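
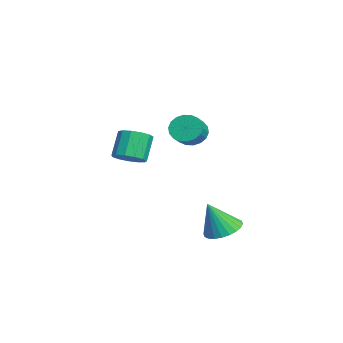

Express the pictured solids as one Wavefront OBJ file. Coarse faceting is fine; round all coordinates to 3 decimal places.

v 1.351 -0.496 3.575
v 1.91 -0.104 3.02
v 2.729 -0.493 3.571
v 2.169 -0.884 4.125
v 1.855 0.169 3.295
v 2.673 -0.22 3.846
v 1.7 0.311 3.626
v 2.518 -0.078 4.176
v 1.475 0.292 3.946
v 2.294 -0.097 4.497
v 1.226 0.118 4.193
v 2.045 -0.271 4.744
v 1.002 -0.178 4.318
v 1.82 -0.567 4.868
v 0.847 -0.537 4.295
v 1.665 -0.926 4.845
v 0.791 -0.887 4.129
v 1.61 -1.276 4.68
v 0.847 -1.16 3.854
v 1.665 -1.549 4.405
v 1.002 -1.302 3.524
v 1.82 -1.691 4.074
v 1.226 -1.283 3.203
v 2.045 -1.672 3.754
v 1.475 -1.109 2.956
v 2.294 -1.498 3.507
v 1.7 -0.813 2.832
v 2.518 -1.202 3.382
v 1.855 -0.454 2.855
v 2.673 -0.843 3.405
v -1.762 -3.347 0.8
v -1.333 -4.043 1.243
v -2.129 -3.628 2.664
v -2.558 -2.933 2.22
v -1.024 -3.623 1.294
v -1.82 -3.208 2.714
v -0.949 -3.115 1.187
v -1.745 -2.701 2.608
v -1.133 -2.681 0.958
v -1.928 -2.267 2.378
v -1.516 -2.459 0.678
v -2.312 -2.044 2.099
v -1.978 -2.518 0.437
v -2.773 -2.104 1.858
v -2.371 -2.841 0.311
v -3.166 -2.427 1.732
v -2.571 -3.325 0.34
v -3.366 -2.91 1.761
v -2.514 -3.815 0.515
v -3.309 -3.401 1.936
v -2.219 -4.157 0.781
v -3.014 -3.743 2.201
v -1.778 -4.242 1.052
v -2.574 -3.828 2.472
v 1.301 1.113 -3.143
v 1.93 1.921 -2.832
v 1.459 0.287 -1.317
v 1.553 2.069 -2.732
v 1.137 2.071 -2.695
v 0.746 1.927 -2.726
v 0.44 1.66 -2.821
v 0.264 1.309 -2.964
v 0.247 0.929 -3.135
v 0.39 0.576 -3.307
v 0.672 0.305 -3.454
v 1.049 0.158 -3.553
v 1.465 0.155 -3.59
v 1.856 0.299 -3.559
v 2.162 0.566 -3.465
v 2.338 0.917 -3.321
v 2.355 1.297 -3.151
v 2.212 1.65 -2.979
f 2 1 5
f 2 5 3
f 3 5 6
f 3 6 4
f 5 1 7
f 5 7 6
f 6 7 8
f 6 8 4
f 7 1 9
f 7 9 8
f 8 9 10
f 8 10 4
f 9 1 11
f 9 11 10
f 10 11 12
f 10 12 4
f 11 1 13
f 11 13 12
f 12 13 14
f 12 14 4
f 13 1 15
f 13 15 14
f 14 15 16
f 14 16 4
f 15 1 17
f 15 17 16
f 16 17 18
f 16 18 4
f 17 1 19
f 17 19 18
f 18 19 20
f 18 20 4
f 19 1 21
f 19 21 20
f 20 21 22
f 20 22 4
f 21 1 23
f 21 23 22
f 22 23 24
f 22 24 4
f 23 1 25
f 23 25 24
f 24 25 26
f 24 26 4
f 25 1 27
f 25 27 26
f 26 27 28
f 26 28 4
f 27 1 29
f 27 29 28
f 28 29 30
f 28 30 4
f 29 1 2
f 29 2 30
f 30 2 3
f 30 3 4
f 32 31 35
f 32 35 33
f 33 35 36
f 33 36 34
f 35 31 37
f 35 37 36
f 36 37 38
f 36 38 34
f 37 31 39
f 37 39 38
f 38 39 40
f 38 40 34
f 39 31 41
f 39 41 40
f 40 41 42
f 40 42 34
f 41 31 43
f 41 43 42
f 42 43 44
f 42 44 34
f 43 31 45
f 43 45 44
f 44 45 46
f 44 46 34
f 45 31 47
f 45 47 46
f 46 47 48
f 46 48 34
f 47 31 49
f 47 49 48
f 48 49 50
f 48 50 34
f 49 31 51
f 49 51 50
f 50 51 52
f 50 52 34
f 51 31 53
f 51 53 52
f 52 53 54
f 52 54 34
f 53 31 32
f 53 32 54
f 54 32 33
f 54 33 34
f 56 55 58
f 56 58 57
f 58 55 59
f 58 59 57
f 59 55 60
f 59 60 57
f 60 55 61
f 60 61 57
f 61 55 62
f 61 62 57
f 62 55 63
f 62 63 57
f 63 55 64
f 63 64 57
f 64 55 65
f 64 65 57
f 65 55 66
f 65 66 57
f 66 55 67
f 66 67 57
f 67 55 68
f 67 68 57
f 68 55 69
f 68 69 57
f 69 55 70
f 69 70 57
f 70 55 71
f 70 71 57
f 71 55 72
f 71 72 57
f 72 55 56
f 72 56 57



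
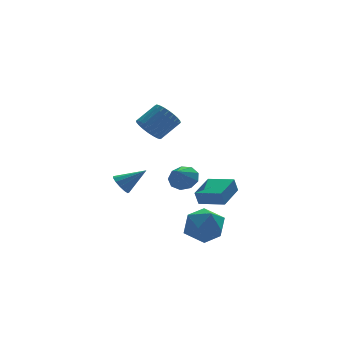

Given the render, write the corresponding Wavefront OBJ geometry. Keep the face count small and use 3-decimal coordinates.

v 0.903 -3.332 -2.153
v 0.681 -3.342 -1.353
v 2.081 -2.17 -1.811
v 1.859 -2.179 -1.011
v 1.901 -4.421 -1.889
v 1.679 -4.43 -1.089
v 3.079 -3.258 -1.547
v 2.857 -3.268 -0.747
v 1.559 0.649 -2.079
v 2.117 0.899 -1.474
v 0.921 -0.049 -1.201
v 1.667 1.277 -1.501
v 1.166 1.361 -1.798
v 0.85 1.112 -2.227
v 0.865 0.646 -2.586
v 1.205 0.182 -2.708
v 1.711 -0.064 -2.535
v 2.146 0.024 -2.149
v 2.306 0.404 -1.73
v -1.48 1.993 -2.676
v -1.042 2.196 -3.197
v -0.16 1.687 -1.684
v -1.125 2.525 -2.984
v -1.321 2.685 -2.674
v -1.567 2.625 -2.365
v -1.786 2.365 -2.154
v -1.908 1.987 -2.109
v -1.894 1.61 -2.244
v -1.748 1.355 -2.516
v -1.518 1.303 -2.839
v -1.276 1.47 -3.11
v -1.098 1.803 -3.243
v -0.802 -0.574 2.256
v -0.42 -0.132 1.598
v 0.744 0.155 2.466
v 0.362 -0.286 3.124
v -0.597 0.118 1.752
v 0.567 0.406 2.621
v -0.805 0.263 1.984
v 0.358 0.55 2.852
v -1.013 0.281 2.257
v 0.151 0.568 3.125
v -1.189 0.168 2.529
v -0.025 0.455 3.397
v -1.306 -0.058 2.76
v -0.142 0.23 3.628
v -1.346 -0.362 2.915
v -0.182 -0.074 3.783
v -1.303 -0.698 2.969
v -0.139 -0.411 3.837
v -1.184 -1.015 2.914
v -0.02 -0.728 3.782
v -1.007 -1.266 2.759
v 0.157 -0.978 3.628
v -0.798 -1.41 2.528
v 0.365 -1.123 3.396
v -0.591 -1.428 2.255
v 0.573 -1.141 3.123
v -0.415 -1.315 1.983
v 0.749 -1.028 2.851
v -0.298 -1.09 1.752
v 0.866 -0.802 2.62
v -0.258 -0.786 1.597
v 0.906 -0.498 2.465
v -0.301 -0.449 1.543
v 0.863 -0.162 2.411
v 0.398 -3.13 -2.96
v 1.495 -2.577 -2.909
v 0.945 -4.063 -4.631
v 2.042 -3.51 -4.58
v 1.746 -4.365 -3.748
v 1.408 -3.789 -2.715
v 1.032 -2.851 -4.825
v 0.694 -2.275 -3.792
v 1.887 -2.405 -4.062
v 2.328 -3.34 -3.396
v 0.112 -3.3 -4.144
v 0.553 -4.235 -3.478
f 2 4 1
f 5 2 1
f 1 4 3
f 3 5 1
f 2 8 4
f 6 2 5
f 6 8 2
f 4 8 3
f 7 5 3
f 3 8 7
f 7 6 5
f 8 6 7
f 10 9 12
f 10 12 11
f 12 9 13
f 12 13 11
f 13 9 14
f 13 14 11
f 14 9 15
f 14 15 11
f 15 9 16
f 15 16 11
f 16 9 17
f 16 17 11
f 17 9 18
f 17 18 11
f 18 9 19
f 18 19 11
f 19 9 10
f 19 10 11
f 21 20 23
f 21 23 22
f 23 20 24
f 23 24 22
f 24 20 25
f 24 25 22
f 25 20 26
f 25 26 22
f 26 20 27
f 26 27 22
f 27 20 28
f 27 28 22
f 28 20 29
f 28 29 22
f 29 20 30
f 29 30 22
f 30 20 31
f 30 31 22
f 31 20 32
f 31 32 22
f 32 20 21
f 32 21 22
f 34 33 37
f 34 37 35
f 35 37 38
f 35 38 36
f 37 33 39
f 37 39 38
f 38 39 40
f 38 40 36
f 39 33 41
f 39 41 40
f 40 41 42
f 40 42 36
f 41 33 43
f 41 43 42
f 42 43 44
f 42 44 36
f 43 33 45
f 43 45 44
f 44 45 46
f 44 46 36
f 45 33 47
f 45 47 46
f 46 47 48
f 46 48 36
f 47 33 49
f 47 49 48
f 48 49 50
f 48 50 36
f 49 33 51
f 49 51 50
f 50 51 52
f 50 52 36
f 51 33 53
f 51 53 52
f 52 53 54
f 52 54 36
f 53 33 55
f 53 55 54
f 54 55 56
f 54 56 36
f 55 33 57
f 55 57 56
f 56 57 58
f 56 58 36
f 57 33 59
f 57 59 58
f 58 59 60
f 58 60 36
f 59 33 61
f 59 61 60
f 60 61 62
f 60 62 36
f 61 33 63
f 61 63 62
f 62 63 64
f 62 64 36
f 63 33 65
f 63 65 64
f 64 65 66
f 64 66 36
f 65 33 34
f 65 34 66
f 66 34 35
f 66 35 36
f 67 78 72
f 67 72 68
f 67 68 74
f 67 74 77
f 67 77 78
f 68 72 76
f 72 78 71
f 78 77 69
f 77 74 73
f 74 68 75
f 70 76 71
f 70 71 69
f 70 69 73
f 70 73 75
f 70 75 76
f 71 76 72
f 69 71 78
f 73 69 77
f 75 73 74
f 76 75 68



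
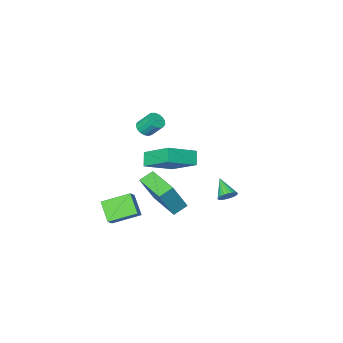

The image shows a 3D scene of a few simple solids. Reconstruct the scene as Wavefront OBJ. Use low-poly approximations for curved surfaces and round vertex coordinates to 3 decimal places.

v -3.267 -0.212 -4.06
v -3.071 0.101 -3.575
v -3.433 -1.348 -3.26
v -3.305 0.142 -3.565
v -3.533 0.13 -3.63
v -3.721 0.065 -3.761
v -3.84 -0.042 -3.938
v -3.872 -0.174 -4.133
v -3.811 -0.313 -4.317
v -3.668 -0.436 -4.462
v -3.464 -0.525 -4.545
v -3.229 -0.566 -4.555
v -3.001 -0.553 -4.49
v -2.813 -0.488 -4.359
v -2.694 -0.381 -4.183
v -2.663 -0.249 -3.988
v -2.723 -0.11 -3.804
v -2.866 0.013 -3.659
v 0.225 -3.552 0.988
v 0.549 -3.074 0.793
v 0.159 -2.449 1.676
v -0.165 -2.928 1.872
v 0.292 -3.044 0.658
v -0.098 -2.419 1.542
v 0.019 -3.13 0.599
v -0.371 -2.506 1.483
v -0.206 -3.313 0.629
v -0.596 -2.689 1.513
v -0.333 -3.551 0.741
v -0.723 -2.927 1.625
v -0.332 -3.789 0.91
v -0.722 -3.165 1.794
v -0.203 -3.973 1.097
v -0.593 -3.349 1.981
v 0.024 -4.061 1.259
v -0.366 -3.436 2.142
v 0.297 -4.031 1.359
v -0.093 -3.407 2.242
v 0.553 -3.893 1.374
v 0.163 -3.268 2.257
v 0.734 -3.676 1.3
v 0.344 -3.051 2.184
v 0.799 -3.431 1.156
v 0.409 -2.806 2.039
v 0.732 -3.213 0.972
v 0.342 -2.589 1.856
v 2.316 2.95 2.061
v 1.984 2.412 2.729
v 1.873 4.699 3.248
v 1.541 4.161 3.917
v 3.999 2.859 2.823
v 3.667 2.321 3.492
v 3.556 4.608 4.011
v 3.224 4.07 4.679
v 1.683 1.372 -0.711
v 2.591 1.386 1.071
v 1.712 3.531 -0.744
v 2.62 3.546 1.038
v 2.52 1.354 -1.138
v 3.428 1.369 0.644
v 2.549 3.514 -1.171
v 3.457 3.528 0.611
v 2.781 -0.336 -1.841
v 3.271 0.071 -1.277
v 2.954 0.741 -2.766
v 3.443 1.147 -2.202
v 4.197 -1.127 -2.498
v 4.686 -0.721 -1.934
v 4.369 -0.051 -3.423
v 4.859 0.356 -2.859
f 2 1 4
f 2 4 3
f 4 1 5
f 4 5 3
f 5 1 6
f 5 6 3
f 6 1 7
f 6 7 3
f 7 1 8
f 7 8 3
f 8 1 9
f 8 9 3
f 9 1 10
f 9 10 3
f 10 1 11
f 10 11 3
f 11 1 12
f 11 12 3
f 12 1 13
f 12 13 3
f 13 1 14
f 13 14 3
f 14 1 15
f 14 15 3
f 15 1 16
f 15 16 3
f 16 1 17
f 16 17 3
f 17 1 18
f 17 18 3
f 18 1 2
f 18 2 3
f 20 19 23
f 20 23 21
f 21 23 24
f 21 24 22
f 23 19 25
f 23 25 24
f 24 25 26
f 24 26 22
f 25 19 27
f 25 27 26
f 26 27 28
f 26 28 22
f 27 19 29
f 27 29 28
f 28 29 30
f 28 30 22
f 29 19 31
f 29 31 30
f 30 31 32
f 30 32 22
f 31 19 33
f 31 33 32
f 32 33 34
f 32 34 22
f 33 19 35
f 33 35 34
f 34 35 36
f 34 36 22
f 35 19 37
f 35 37 36
f 36 37 38
f 36 38 22
f 37 19 39
f 37 39 38
f 38 39 40
f 38 40 22
f 39 19 41
f 39 41 40
f 40 41 42
f 40 42 22
f 41 19 43
f 41 43 42
f 42 43 44
f 42 44 22
f 43 19 45
f 43 45 44
f 44 45 46
f 44 46 22
f 45 19 20
f 45 20 46
f 46 20 21
f 46 21 22
f 48 50 47
f 51 48 47
f 47 50 49
f 49 51 47
f 48 54 50
f 52 48 51
f 52 54 48
f 50 54 49
f 53 51 49
f 49 54 53
f 53 52 51
f 54 52 53
f 56 58 55
f 59 56 55
f 55 58 57
f 57 59 55
f 56 62 58
f 60 56 59
f 60 62 56
f 58 62 57
f 61 59 57
f 57 62 61
f 61 60 59
f 62 60 61
f 64 66 63
f 67 64 63
f 63 66 65
f 65 67 63
f 64 70 66
f 68 64 67
f 68 70 64
f 66 70 65
f 69 67 65
f 65 70 69
f 69 68 67
f 70 68 69



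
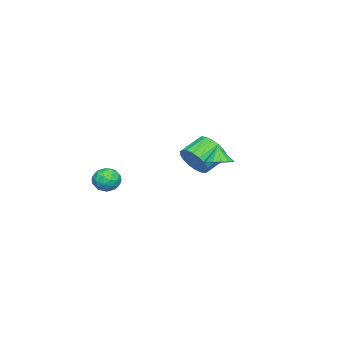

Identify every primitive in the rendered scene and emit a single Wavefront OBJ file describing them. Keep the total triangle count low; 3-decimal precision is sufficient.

v -2.334 -1.327 -2.459
v -1.702 -0.734 -1.848
v -2.914 -0.141 -1.17
v -3.546 -0.733 -1.781
v -1.776 -0.457 -2.223
v -2.988 0.136 -1.545
v -1.96 -0.352 -2.644
v -3.172 0.241 -1.966
v -2.219 -0.44 -3.029
v -3.43 0.153 -2.351
v -2.5 -0.704 -3.301
v -3.712 -0.111 -2.622
v -2.749 -1.091 -3.406
v -3.96 -0.498 -2.728
v -2.915 -1.525 -3.323
v -4.127 -0.931 -2.645
v -2.966 -1.919 -3.07
v -4.178 -1.326 -2.392
v -2.892 -2.196 -2.695
v -4.104 -1.603 -2.017
v -2.708 -2.301 -2.274
v -3.92 -1.708 -1.596
v -2.45 -2.213 -1.889
v -3.661 -1.62 -1.211
v -2.168 -1.949 -1.618
v -3.38 -1.356 -0.939
v -1.92 -1.562 -1.512
v -3.131 -0.969 -0.834
v -1.753 -1.129 -1.595
v -2.965 -0.535 -0.917
v 3.234 -3.374 -1.58
v 3.773 -2.768 -1.757
v 4.167 -4.292 -1.883
v 4.706 -3.686 -2.06
v 4.467 -3.813 -1.275
v 3.89 -3.245 -1.088
v 4.05 -3.815 -2.552
v 3.473 -3.247 -2.365
v 4.277 -3.04 -2.358
v 4.535 -3.039 -1.569
v 3.405 -4.021 -2.071
v 3.663 -4.02 -1.282
v 3.421 -2.99 -1.642
v 4.519 -4.07 -1.998
v 4.378 -4.144 -1.537
v 4.695 -3.788 -1.641
v 3.49 -3.271 -1.248
v 3.807 -2.914 -1.352
v 4.215 -3.529 -1.069
v 4.133 -4.146 -2.288
v 4.45 -3.789 -2.392
v 3.245 -3.272 -1.999
v 3.562 -2.916 -2.103
v 3.725 -3.531 -2.571
v 4.035 -2.794 -2.099
v 4.583 -3.334 -2.278
v 4.198 -3.41 -2.567
v 3.858 -3.076 -2.457
v 4.186 -2.793 -1.635
v 4.735 -3.333 -1.813
v 4.594 -3.407 -1.352
v 4.255 -3.074 -1.242
v 4.483 -2.953 -1.989
v 3.205 -3.727 -1.827
v 3.754 -4.267 -2.005
v 3.685 -3.986 -2.398
v 3.346 -3.653 -2.288
v 3.357 -3.726 -1.362
v 3.905 -4.266 -1.541
v 4.082 -3.984 -1.183
v 3.742 -3.65 -1.073
v 3.457 -4.107 -1.651
v -0.248 0.991 -1.368
v 0.416 1.394 -1.021
v -0.632 0.769 -0.372
v 0.108 1.704 -1.071
v -0.296 1.823 -1.2
v -0.686 1.719 -1.375
v -0.959 1.42 -1.547
v -1.041 1.006 -1.671
v -0.911 0.588 -1.714
v -0.603 0.278 -1.664
v -0.199 0.159 -1.535
v 0.191 0.263 -1.361
v 0.464 0.562 -1.188
v 0.546 0.976 -1.064
f 2 1 5
f 2 5 3
f 3 5 6
f 3 6 4
f 5 1 7
f 5 7 6
f 6 7 8
f 6 8 4
f 7 1 9
f 7 9 8
f 8 9 10
f 8 10 4
f 9 1 11
f 9 11 10
f 10 11 12
f 10 12 4
f 11 1 13
f 11 13 12
f 12 13 14
f 12 14 4
f 13 1 15
f 13 15 14
f 14 15 16
f 14 16 4
f 15 1 17
f 15 17 16
f 16 17 18
f 16 18 4
f 17 1 19
f 17 19 18
f 18 19 20
f 18 20 4
f 19 1 21
f 19 21 20
f 20 21 22
f 20 22 4
f 21 1 23
f 21 23 22
f 22 23 24
f 22 24 4
f 23 1 25
f 23 25 24
f 24 25 26
f 24 26 4
f 25 1 27
f 25 27 26
f 26 27 28
f 26 28 4
f 27 1 29
f 27 29 28
f 28 29 30
f 28 30 4
f 29 1 2
f 29 2 30
f 30 2 3
f 30 3 4
f 31 68 47
f 68 42 71
f 47 71 36
f 68 71 47
f 31 47 43
f 47 36 48
f 43 48 32
f 47 48 43
f 31 43 52
f 43 32 53
f 52 53 38
f 43 53 52
f 31 52 64
f 52 38 67
f 64 67 41
f 52 67 64
f 31 64 68
f 64 41 72
f 68 72 42
f 64 72 68
f 32 48 59
f 48 36 62
f 59 62 40
f 48 62 59
f 36 71 49
f 71 42 70
f 49 70 35
f 71 70 49
f 42 72 69
f 72 41 65
f 69 65 33
f 72 65 69
f 41 67 66
f 67 38 54
f 66 54 37
f 67 54 66
f 38 53 58
f 53 32 55
f 58 55 39
f 53 55 58
f 34 60 46
f 60 40 61
f 46 61 35
f 60 61 46
f 34 46 44
f 46 35 45
f 44 45 33
f 46 45 44
f 34 44 51
f 44 33 50
f 51 50 37
f 44 50 51
f 34 51 56
f 51 37 57
f 56 57 39
f 51 57 56
f 34 56 60
f 56 39 63
f 60 63 40
f 56 63 60
f 35 61 49
f 61 40 62
f 49 62 36
f 61 62 49
f 33 45 69
f 45 35 70
f 69 70 42
f 45 70 69
f 37 50 66
f 50 33 65
f 66 65 41
f 50 65 66
f 39 57 58
f 57 37 54
f 58 54 38
f 57 54 58
f 40 63 59
f 63 39 55
f 59 55 32
f 63 55 59
f 74 73 76
f 74 76 75
f 76 73 77
f 76 77 75
f 77 73 78
f 77 78 75
f 78 73 79
f 78 79 75
f 79 73 80
f 79 80 75
f 80 73 81
f 80 81 75
f 81 73 82
f 81 82 75
f 82 73 83
f 82 83 75
f 83 73 84
f 83 84 75
f 84 73 85
f 84 85 75
f 85 73 86
f 85 86 75
f 86 73 74
f 86 74 75



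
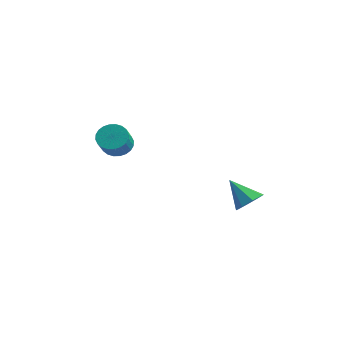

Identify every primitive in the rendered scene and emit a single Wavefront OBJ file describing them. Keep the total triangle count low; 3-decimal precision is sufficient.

v 2.847 0.451 -3.158
v 3.299 0.64 -2.671
v 1.873 0.269 -2.182
v 3.028 1.049 -2.865
v 2.651 1.109 -3.23
v 2.389 0.783 -3.553
v 2.395 0.263 -3.644
v 2.666 -0.147 -3.45
v 3.043 -0.206 -3.085
v 3.305 0.119 -2.762
v -2.794 -1.506 -1.128
v -2.363 -1.761 -1.603
v -1.914 -2.448 -0.826
v -2.346 -2.194 -0.352
v -2.218 -1.556 -1.505
v -1.77 -2.243 -0.728
v -2.161 -1.344 -1.35
v -1.713 -2.031 -0.573
v -2.201 -1.156 -1.161
v -1.752 -1.843 -0.384
v -2.331 -1.021 -0.967
v -1.882 -1.709 -0.19
v -2.531 -0.961 -0.798
v -2.083 -1.648 -0.021
v -2.772 -0.983 -0.679
v -2.323 -1.671 0.098
v -3.016 -1.086 -0.628
v -2.567 -1.773 0.148
v -3.226 -1.252 -0.654
v -2.777 -1.939 0.123
v -3.37 -1.457 -0.752
v -2.922 -2.144 0.025
v -3.427 -1.669 -0.907
v -2.979 -2.356 -0.13
v -3.388 -1.857 -1.096
v -2.939 -2.544 -0.319
v -3.258 -1.991 -1.29
v -2.809 -2.679 -0.513
v -3.057 -2.052 -1.459
v -2.609 -2.739 -0.682
v -2.817 -2.029 -1.578
v -2.368 -2.717 -0.801
v -2.573 -1.927 -1.628
v -2.124 -2.614 -0.852
f 2 1 4
f 2 4 3
f 4 1 5
f 4 5 3
f 5 1 6
f 5 6 3
f 6 1 7
f 6 7 3
f 7 1 8
f 7 8 3
f 8 1 9
f 8 9 3
f 9 1 10
f 9 10 3
f 10 1 2
f 10 2 3
f 12 11 15
f 12 15 13
f 13 15 16
f 13 16 14
f 15 11 17
f 15 17 16
f 16 17 18
f 16 18 14
f 17 11 19
f 17 19 18
f 18 19 20
f 18 20 14
f 19 11 21
f 19 21 20
f 20 21 22
f 20 22 14
f 21 11 23
f 21 23 22
f 22 23 24
f 22 24 14
f 23 11 25
f 23 25 24
f 24 25 26
f 24 26 14
f 25 11 27
f 25 27 26
f 26 27 28
f 26 28 14
f 27 11 29
f 27 29 28
f 28 29 30
f 28 30 14
f 29 11 31
f 29 31 30
f 30 31 32
f 30 32 14
f 31 11 33
f 31 33 32
f 32 33 34
f 32 34 14
f 33 11 35
f 33 35 34
f 34 35 36
f 34 36 14
f 35 11 37
f 35 37 36
f 36 37 38
f 36 38 14
f 37 11 39
f 37 39 38
f 38 39 40
f 38 40 14
f 39 11 41
f 39 41 40
f 40 41 42
f 40 42 14
f 41 11 43
f 41 43 42
f 42 43 44
f 42 44 14
f 43 11 12
f 43 12 44
f 44 12 13
f 44 13 14



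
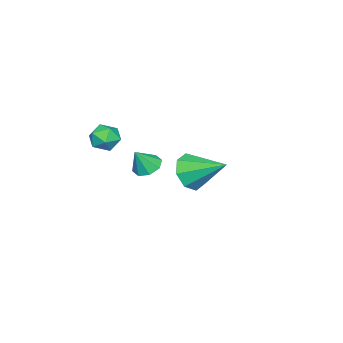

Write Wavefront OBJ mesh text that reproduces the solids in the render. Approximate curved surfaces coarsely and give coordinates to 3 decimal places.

v 3.638 1.49 -0.752
v 4.556 1.307 -0.459
v 3.682 3.15 0.152
v 4.531 1.666 -1.118
v 3.983 1.922 -1.561
v 3.233 1.925 -1.531
v 2.721 1.673 -1.044
v 2.746 1.314 -0.386
v 3.294 1.058 0.058
v 4.044 1.055 0.027
v 2.529 -2.495 -0.413
v 3.236 -2.839 -0.35
v 1.984 -3.641 -0.55
v 2.691 -3.985 -0.487
v 2.366 -3.634 0.14
v 2.703 -2.926 0.225
v 2.517 -3.554 -1.125
v 2.854 -2.846 -1.04
v 3.229 -3.493 -0.79
v 3.135 -3.542 -0.008
v 2.085 -2.938 -0.892
v 1.991 -2.987 -0.11
v -1.038 -3.285 -3.992
v -0.694 -3.858 -4.334
v -0.442 -3.575 -2.908
v -0.394 -3.369 -4.368
v -0.472 -2.832 -4.182
v -0.881 -2.56 -3.885
v -1.382 -2.713 -3.65
v -1.681 -3.201 -3.616
v -1.604 -3.739 -3.802
v -1.195 -4.011 -4.099
f 2 1 4
f 2 4 3
f 4 1 5
f 4 5 3
f 5 1 6
f 5 6 3
f 6 1 7
f 6 7 3
f 7 1 8
f 7 8 3
f 8 1 9
f 8 9 3
f 9 1 10
f 9 10 3
f 10 1 2
f 10 2 3
f 11 22 16
f 11 16 12
f 11 12 18
f 11 18 21
f 11 21 22
f 12 16 20
f 16 22 15
f 22 21 13
f 21 18 17
f 18 12 19
f 14 20 15
f 14 15 13
f 14 13 17
f 14 17 19
f 14 19 20
f 15 20 16
f 13 15 22
f 17 13 21
f 19 17 18
f 20 19 12
f 24 23 26
f 24 26 25
f 26 23 27
f 26 27 25
f 27 23 28
f 27 28 25
f 28 23 29
f 28 29 25
f 29 23 30
f 29 30 25
f 30 23 31
f 30 31 25
f 31 23 32
f 31 32 25
f 32 23 24
f 32 24 25



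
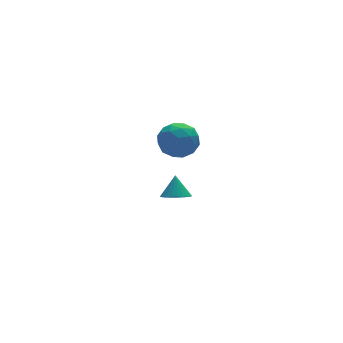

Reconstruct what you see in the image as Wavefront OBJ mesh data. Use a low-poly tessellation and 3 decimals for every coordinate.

v -2.056 -0.578 -3.621
v -1.688 -1.162 -3.383
v -1.824 -0.022 -2.619
v -1.481 -1.015 -3.512
v -1.362 -0.801 -3.658
v -1.348 -0.554 -3.799
v -1.442 -0.31 -3.912
v -1.63 -0.107 -3.981
v -1.882 0.024 -3.996
v -2.161 0.063 -3.953
v -2.424 0.005 -3.86
v -2.631 -0.142 -3.731
v -2.75 -0.355 -3.585
v -2.764 -0.603 -3.444
v -2.67 -0.846 -3.331
v -2.482 -1.049 -3.261
v -2.23 -1.18 -3.247
v -1.951 -1.22 -3.29
v -4.101 -3.094 2.629
v -3.275 -3.006 3.145
v -3.445 -4.254 1.775
v -2.619 -4.166 2.291
v -3.425 -4.522 2.715
v -3.831 -3.805 3.243
v -2.889 -3.455 1.677
v -3.295 -2.738 2.205
v -2.526 -3.229 2.557
v -2.857 -3.889 3.198
v -3.863 -3.371 1.722
v -4.194 -4.031 2.363
v -3.746 -2.949 2.962
v -2.974 -4.311 1.958
v -3.448 -4.521 2.208
v -2.962 -4.469 2.511
v -4.072 -3.418 3.019
v -3.587 -3.367 3.323
v -3.675 -4.257 3.07
v -3.133 -3.893 1.597
v -2.648 -3.842 1.901
v -3.758 -2.791 2.409
v -3.272 -2.739 2.712
v -3.045 -3.003 1.85
v -2.82 -3.028 2.919
v -2.434 -3.709 2.418
v -2.593 -3.291 2.057
v -2.832 -2.87 2.367
v -3.015 -3.416 3.296
v -2.629 -4.097 2.795
v -3.102 -4.306 3.044
v -3.341 -3.885 3.354
v -2.575 -3.546 2.951
v -4.091 -3.163 2.125
v -3.705 -3.844 1.624
v -3.379 -3.375 1.566
v -3.618 -2.954 1.876
v -4.286 -3.551 2.502
v -3.9 -4.232 2.001
v -3.888 -4.39 2.553
v -4.127 -3.969 2.863
v -4.145 -3.714 1.969
f 2 1 4
f 2 4 3
f 4 1 5
f 4 5 3
f 5 1 6
f 5 6 3
f 6 1 7
f 6 7 3
f 7 1 8
f 7 8 3
f 8 1 9
f 8 9 3
f 9 1 10
f 9 10 3
f 10 1 11
f 10 11 3
f 11 1 12
f 11 12 3
f 12 1 13
f 12 13 3
f 13 1 14
f 13 14 3
f 14 1 15
f 14 15 3
f 15 1 16
f 15 16 3
f 16 1 17
f 16 17 3
f 17 1 18
f 17 18 3
f 18 1 2
f 18 2 3
f 19 56 35
f 56 30 59
f 35 59 24
f 56 59 35
f 19 35 31
f 35 24 36
f 31 36 20
f 35 36 31
f 19 31 40
f 31 20 41
f 40 41 26
f 31 41 40
f 19 40 52
f 40 26 55
f 52 55 29
f 40 55 52
f 19 52 56
f 52 29 60
f 56 60 30
f 52 60 56
f 20 36 47
f 36 24 50
f 47 50 28
f 36 50 47
f 24 59 37
f 59 30 58
f 37 58 23
f 59 58 37
f 30 60 57
f 60 29 53
f 57 53 21
f 60 53 57
f 29 55 54
f 55 26 42
f 54 42 25
f 55 42 54
f 26 41 46
f 41 20 43
f 46 43 27
f 41 43 46
f 22 48 34
f 48 28 49
f 34 49 23
f 48 49 34
f 22 34 32
f 34 23 33
f 32 33 21
f 34 33 32
f 22 32 39
f 32 21 38
f 39 38 25
f 32 38 39
f 22 39 44
f 39 25 45
f 44 45 27
f 39 45 44
f 22 44 48
f 44 27 51
f 48 51 28
f 44 51 48
f 23 49 37
f 49 28 50
f 37 50 24
f 49 50 37
f 21 33 57
f 33 23 58
f 57 58 30
f 33 58 57
f 25 38 54
f 38 21 53
f 54 53 29
f 38 53 54
f 27 45 46
f 45 25 42
f 46 42 26
f 45 42 46
f 28 51 47
f 51 27 43
f 47 43 20
f 51 43 47



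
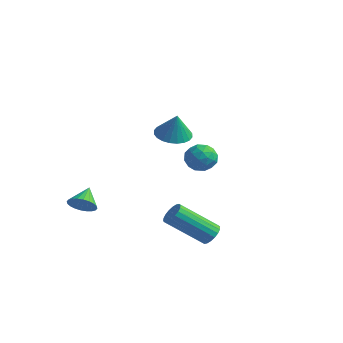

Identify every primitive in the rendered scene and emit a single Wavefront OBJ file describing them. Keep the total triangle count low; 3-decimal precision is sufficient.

v 3.203 -1.192 -3.823
v 3.572 -1.646 -3.895
v 2.367 -2.842 -2.528
v 1.997 -2.388 -2.457
v 3.676 -1.518 -3.691
v 2.471 -2.714 -2.324
v 3.687 -1.325 -3.513
v 2.481 -2.521 -2.146
v 3.601 -1.106 -3.397
v 2.396 -2.302 -2.03
v 3.437 -0.904 -3.365
v 2.231 -2.1 -1.998
v 3.226 -0.758 -3.424
v 2.021 -1.955 -2.057
v 3.01 -0.699 -3.562
v 1.805 -1.896 -2.195
v 2.833 -0.738 -3.752
v 1.628 -1.934 -2.385
v 2.729 -0.866 -3.956
v 1.524 -2.062 -2.589
v 2.719 -1.059 -4.134
v 1.513 -2.255 -2.767
v 2.804 -1.278 -4.25
v 1.599 -2.474 -2.883
v 2.969 -1.48 -4.282
v 1.763 -2.676 -2.915
v 3.179 -1.625 -4.223
v 1.974 -2.822 -2.856
v 3.395 -1.684 -4.085
v 2.19 -2.881 -2.718
v -1.24 3.058 -1.285
v -0.81 3.444 -1.882
v -0.75 1.876 -1.698
v -0.32 2.262 -2.295
v -0.108 2.364 -1.498
v -0.411 3.094 -1.243
v -1.149 2.226 -2.337
v -1.452 2.956 -2.082
v -0.754 2.93 -2.532
v -0.111 3.015 -2.013
v -1.449 2.305 -1.567
v -0.806 2.39 -1.048
v -1.068 3.355 -1.547
v -0.492 1.965 -2.033
v -0.368 2.025 -1.564
v -0.115 2.252 -1.915
v -0.833 3.149 -1.172
v -0.58 3.376 -1.522
v -0.168 2.741 -1.297
v -0.98 1.944 -2.058
v -0.727 2.171 -2.408
v -1.445 3.068 -1.665
v -1.192 3.295 -2.016
v -1.392 2.579 -2.283
v -0.782 3.28 -2.28
v -0.494 2.585 -2.523
v -0.981 2.564 -2.548
v -1.159 2.993 -2.398
v -0.404 3.33 -1.975
v -0.116 2.635 -2.218
v 0.008 2.695 -1.749
v -0.17 3.124 -1.599
v -0.371 3.027 -2.357
v -1.444 2.685 -1.362
v -1.156 1.99 -1.605
v -1.39 2.196 -1.981
v -1.568 2.625 -1.831
v -1.066 2.735 -1.057
v -0.778 2.04 -1.3
v -0.401 2.327 -1.182
v -0.579 2.756 -1.032
v -1.189 2.293 -1.223
v -0.504 0.466 0.571
v 0.324 0.624 0.356
v -0.156 0.354 1.829
v 0.21 0.938 0.415
v -0.013 1.18 0.498
v -0.311 1.314 0.593
v -0.638 1.318 0.684
v -0.945 1.193 0.757
v -1.184 0.956 0.803
v -1.32 0.646 0.813
v -1.332 0.307 0.786
v -1.218 -0.007 0.727
v -0.995 -0.249 0.644
v -0.697 -0.382 0.549
v -0.37 -0.386 0.458
v -0.064 -0.261 0.385
v 0.176 -0.025 0.339
v 0.312 0.286 0.329
v -3.066 -2.743 -3.584
v -2.524 -2.837 -3.134
v -3.454 -1.877 -2.936
v -2.416 -2.655 -3.313
v -2.406 -2.486 -3.532
v -2.497 -2.357 -3.76
v -2.674 -2.286 -3.961
v -2.911 -2.285 -4.104
v -3.171 -2.354 -4.168
v -3.416 -2.482 -4.144
v -3.607 -2.65 -4.034
v -3.716 -2.832 -3.855
v -3.725 -3.001 -3.636
v -3.635 -3.13 -3.408
v -3.457 -3.201 -3.208
v -3.22 -3.201 -3.064
v -2.96 -3.133 -3
v -2.715 -3.005 -3.024
f 2 1 5
f 2 5 3
f 3 5 6
f 3 6 4
f 5 1 7
f 5 7 6
f 6 7 8
f 6 8 4
f 7 1 9
f 7 9 8
f 8 9 10
f 8 10 4
f 9 1 11
f 9 11 10
f 10 11 12
f 10 12 4
f 11 1 13
f 11 13 12
f 12 13 14
f 12 14 4
f 13 1 15
f 13 15 14
f 14 15 16
f 14 16 4
f 15 1 17
f 15 17 16
f 16 17 18
f 16 18 4
f 17 1 19
f 17 19 18
f 18 19 20
f 18 20 4
f 19 1 21
f 19 21 20
f 20 21 22
f 20 22 4
f 21 1 23
f 21 23 22
f 22 23 24
f 22 24 4
f 23 1 25
f 23 25 24
f 24 25 26
f 24 26 4
f 25 1 27
f 25 27 26
f 26 27 28
f 26 28 4
f 27 1 29
f 27 29 28
f 28 29 30
f 28 30 4
f 29 1 2
f 29 2 30
f 30 2 3
f 30 3 4
f 31 68 47
f 68 42 71
f 47 71 36
f 68 71 47
f 31 47 43
f 47 36 48
f 43 48 32
f 47 48 43
f 31 43 52
f 43 32 53
f 52 53 38
f 43 53 52
f 31 52 64
f 52 38 67
f 64 67 41
f 52 67 64
f 31 64 68
f 64 41 72
f 68 72 42
f 64 72 68
f 32 48 59
f 48 36 62
f 59 62 40
f 48 62 59
f 36 71 49
f 71 42 70
f 49 70 35
f 71 70 49
f 42 72 69
f 72 41 65
f 69 65 33
f 72 65 69
f 41 67 66
f 67 38 54
f 66 54 37
f 67 54 66
f 38 53 58
f 53 32 55
f 58 55 39
f 53 55 58
f 34 60 46
f 60 40 61
f 46 61 35
f 60 61 46
f 34 46 44
f 46 35 45
f 44 45 33
f 46 45 44
f 34 44 51
f 44 33 50
f 51 50 37
f 44 50 51
f 34 51 56
f 51 37 57
f 56 57 39
f 51 57 56
f 34 56 60
f 56 39 63
f 60 63 40
f 56 63 60
f 35 61 49
f 61 40 62
f 49 62 36
f 61 62 49
f 33 45 69
f 45 35 70
f 69 70 42
f 45 70 69
f 37 50 66
f 50 33 65
f 66 65 41
f 50 65 66
f 39 57 58
f 57 37 54
f 58 54 38
f 57 54 58
f 40 63 59
f 63 39 55
f 59 55 32
f 63 55 59
f 74 73 76
f 74 76 75
f 76 73 77
f 76 77 75
f 77 73 78
f 77 78 75
f 78 73 79
f 78 79 75
f 79 73 80
f 79 80 75
f 80 73 81
f 80 81 75
f 81 73 82
f 81 82 75
f 82 73 83
f 82 83 75
f 83 73 84
f 83 84 75
f 84 73 85
f 84 85 75
f 85 73 86
f 85 86 75
f 86 73 87
f 86 87 75
f 87 73 88
f 87 88 75
f 88 73 89
f 88 89 75
f 89 73 90
f 89 90 75
f 90 73 74
f 90 74 75
f 92 91 94
f 92 94 93
f 94 91 95
f 94 95 93
f 95 91 96
f 95 96 93
f 96 91 97
f 96 97 93
f 97 91 98
f 97 98 93
f 98 91 99
f 98 99 93
f 99 91 100
f 99 100 93
f 100 91 101
f 100 101 93
f 101 91 102
f 101 102 93
f 102 91 103
f 102 103 93
f 103 91 104
f 103 104 93
f 104 91 105
f 104 105 93
f 105 91 106
f 105 106 93
f 106 91 107
f 106 107 93
f 107 91 108
f 107 108 93
f 108 91 92
f 108 92 93



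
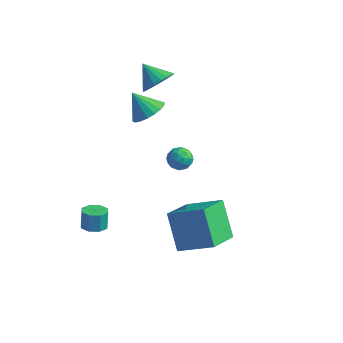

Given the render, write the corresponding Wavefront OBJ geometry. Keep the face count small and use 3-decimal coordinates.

v 0.265 0.648 1.868
v 0.881 0.634 2.187
v 0.639 -0.094 1.113
v 1.255 -0.108 1.432
v 0.698 -0.381 1.742
v 0.466 0.078 2.209
v 1.054 0.462 1.091
v 0.822 0.921 1.558
v 1.368 0.519 1.707
v 1.148 -0.001 2.11
v 0.372 0.541 1.19
v 0.152 0.021 1.593
v 0.54 0.706 2.094
v 0.98 -0.166 1.206
v 0.653 -0.326 1.389
v 1.015 -0.334 1.576
v 0.296 0.379 2.107
v 0.658 0.371 2.294
v 0.551 -0.225 2.033
v 0.862 0.169 1.006
v 1.224 0.161 1.193
v 0.505 0.874 1.724
v 0.867 0.866 1.911
v 0.969 0.765 1.267
v 1.188 0.631 1.999
v 1.409 0.195 1.555
v 1.29 0.529 1.355
v 1.154 0.799 1.629
v 1.059 0.325 2.236
v 1.279 -0.112 1.792
v 0.952 -0.272 1.974
v 0.816 -0.002 2.249
v 1.346 0.257 1.954
v 0.241 0.652 1.508
v 0.461 0.215 1.064
v 0.704 0.542 1.051
v 0.568 0.812 1.326
v 0.111 0.345 1.745
v 0.332 -0.091 1.301
v 0.366 -0.259 1.671
v 0.23 0.011 1.945
v 0.174 0.283 1.346
v -2.388 -2.555 -3.125
v -1.718 -2.395 -3.088
v -1.842 -2.104 -2.118
v -2.512 -2.265 -2.155
v -2.015 -1.988 -3.247
v -2.138 -1.698 -2.277
v -2.53 -1.914 -3.335
v -2.654 -1.623 -2.365
v -2.962 -2.215 -3.3
v -3.086 -1.924 -2.33
v -3.058 -2.716 -3.162
v -3.182 -2.425 -2.192
v -2.762 -3.122 -3.003
v -2.885 -2.832 -2.033
v -2.246 -3.197 -2.915
v -2.37 -2.906 -1.945
v -1.814 -2.896 -2.95
v -1.938 -2.605 -1.98
v 1.54 -2.05 -0.346
v 3.25 -1.532 0.508
v 1.431 -0.158 -1.274
v 3.142 0.359 -0.421
v 2.618 -2.819 -2.039
v 4.329 -2.302 -1.186
v 2.51 -0.928 -2.968
v 4.22 -0.41 -2.114
v -1.922 1.608 2.899
v -1.468 2.329 3.319
v -2.838 1.532 4.021
v -1.764 2.525 3.09
v -2.092 2.54 2.824
v -2.387 2.37 2.572
v -2.589 2.049 2.386
v -2.659 1.641 2.3
v -2.584 1.227 2.334
v -2.377 0.888 2.479
v -2.08 0.691 2.707
v -1.752 0.677 2.974
v -1.458 0.847 3.225
v -1.256 1.167 3.412
v -1.186 1.575 3.498
v -1.261 1.99 3.464
v -2.687 3.657 3.295
v -2.122 3.625 4.058
v -3.793 3.883 4.125
v -2.116 4.035 3.954
v -2.224 4.37 3.72
v -2.423 4.564 3.401
v -2.675 4.578 3.062
v -2.929 4.41 2.769
v -3.135 4.093 2.58
v -3.253 3.69 2.533
v -3.258 3.28 2.637
v -3.151 2.945 2.871
v -2.951 2.751 3.19
v -2.7 2.737 3.529
v -2.446 2.905 3.822
v -2.239 3.222 4.011
f 1 38 17
f 38 12 41
f 17 41 6
f 38 41 17
f 1 17 13
f 17 6 18
f 13 18 2
f 17 18 13
f 1 13 22
f 13 2 23
f 22 23 8
f 13 23 22
f 1 22 34
f 22 8 37
f 34 37 11
f 22 37 34
f 1 34 38
f 34 11 42
f 38 42 12
f 34 42 38
f 2 18 29
f 18 6 32
f 29 32 10
f 18 32 29
f 6 41 19
f 41 12 40
f 19 40 5
f 41 40 19
f 12 42 39
f 42 11 35
f 39 35 3
f 42 35 39
f 11 37 36
f 37 8 24
f 36 24 7
f 37 24 36
f 8 23 28
f 23 2 25
f 28 25 9
f 23 25 28
f 4 30 16
f 30 10 31
f 16 31 5
f 30 31 16
f 4 16 14
f 16 5 15
f 14 15 3
f 16 15 14
f 4 14 21
f 14 3 20
f 21 20 7
f 14 20 21
f 4 21 26
f 21 7 27
f 26 27 9
f 21 27 26
f 4 26 30
f 26 9 33
f 30 33 10
f 26 33 30
f 5 31 19
f 31 10 32
f 19 32 6
f 31 32 19
f 3 15 39
f 15 5 40
f 39 40 12
f 15 40 39
f 7 20 36
f 20 3 35
f 36 35 11
f 20 35 36
f 9 27 28
f 27 7 24
f 28 24 8
f 27 24 28
f 10 33 29
f 33 9 25
f 29 25 2
f 33 25 29
f 44 43 47
f 44 47 45
f 45 47 48
f 45 48 46
f 47 43 49
f 47 49 48
f 48 49 50
f 48 50 46
f 49 43 51
f 49 51 50
f 50 51 52
f 50 52 46
f 51 43 53
f 51 53 52
f 52 53 54
f 52 54 46
f 53 43 55
f 53 55 54
f 54 55 56
f 54 56 46
f 55 43 57
f 55 57 56
f 56 57 58
f 56 58 46
f 57 43 59
f 57 59 58
f 58 59 60
f 58 60 46
f 59 43 44
f 59 44 60
f 60 44 45
f 60 45 46
f 62 64 61
f 65 62 61
f 61 64 63
f 63 65 61
f 62 68 64
f 66 62 65
f 66 68 62
f 64 68 63
f 67 65 63
f 63 68 67
f 67 66 65
f 68 66 67
f 70 69 72
f 70 72 71
f 72 69 73
f 72 73 71
f 73 69 74
f 73 74 71
f 74 69 75
f 74 75 71
f 75 69 76
f 75 76 71
f 76 69 77
f 76 77 71
f 77 69 78
f 77 78 71
f 78 69 79
f 78 79 71
f 79 69 80
f 79 80 71
f 80 69 81
f 80 81 71
f 81 69 82
f 81 82 71
f 82 69 83
f 82 83 71
f 83 69 84
f 83 84 71
f 84 69 70
f 84 70 71
f 86 85 88
f 86 88 87
f 88 85 89
f 88 89 87
f 89 85 90
f 89 90 87
f 90 85 91
f 90 91 87
f 91 85 92
f 91 92 87
f 92 85 93
f 92 93 87
f 93 85 94
f 93 94 87
f 94 85 95
f 94 95 87
f 95 85 96
f 95 96 87
f 96 85 97
f 96 97 87
f 97 85 98
f 97 98 87
f 98 85 99
f 98 99 87
f 99 85 100
f 99 100 87
f 100 85 86
f 100 86 87



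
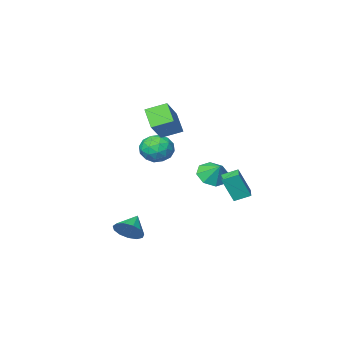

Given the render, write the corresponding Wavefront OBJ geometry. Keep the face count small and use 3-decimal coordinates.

v -0.322 0.423 0.644
v 0.555 0.959 1.101
v 0.645 -1.119 0.599
v 1.522 -0.583 1.056
v 0.596 -0.771 1.667
v -0.002 0.182 1.695
v 1.202 -0.342 0.005
v 0.604 0.611 0.033
v 1.497 0.486 0.707
v 1.122 0.222 1.734
v 0.078 -0.382 -0.034
v -0.297 -0.646 0.993
v 0.032 0.826 0.876
v 1.168 -0.986 0.824
v 0.624 -1.097 1.183
v 1.139 -0.781 1.452
v -0.295 0.37 1.225
v 0.22 0.685 1.494
v 0.244 -0.332 1.827
v 0.98 -0.845 0.206
v 1.495 -0.53 0.475
v 0.061 0.621 0.248
v 0.576 0.937 0.517
v 0.956 0.172 -0.127
v 1.101 0.864 0.913
v 1.669 -0.043 0.887
v 1.481 0.099 0.269
v 1.129 0.659 0.285
v 0.88 0.708 1.517
v 1.449 -0.198 1.491
v 0.904 -0.309 1.85
v 0.553 0.251 1.866
v 1.434 0.43 1.285
v -0.249 0.038 0.209
v 0.32 -0.868 0.183
v 0.647 -0.411 -0.166
v 0.296 0.149 -0.15
v -0.469 -0.117 0.813
v 0.099 -1.024 0.787
v 0.071 -0.819 1.415
v -0.281 -0.259 1.431
v -0.234 -0.59 0.415
v -3.927 3.185 -2.384
v -3.254 2.854 -0.671
v -3.367 4.108 -2.425
v -2.694 3.777 -0.713
v -3.066 2.643 -2.827
v -2.393 2.312 -1.115
v -2.506 3.566 -2.869
v -1.833 3.235 -1.156
v 0.438 0.127 1.77
v 0.213 -1.008 2.846
v -0.676 0.839 2.288
v -0.9 -0.295 3.365
v 1.7 1.135 3.095
v 1.476 0.001 4.172
v 0.587 1.848 3.614
v 0.362 0.713 4.69
v 3.972 2.407 -4.38
v 4.42 2.71 -3.563
v 2.968 1.733 -3.58
v 4.053 3.101 -3.693
v 3.66 3.272 -4.042
v 3.366 3.169 -4.498
v 3.265 2.823 -4.916
v 3.387 2.346 -5.165
v 3.696 1.888 -5.164
v 4.092 1.594 -4.915
v 4.45 1.559 -4.495
v 4.656 1.793 -4.04
v 4.645 2.222 -3.692
v -3.176 0.178 -1.879
v -2.129 -0.041 -1.73
v -3.124 1.062 -0.941
v -2.251 0.557 -2.288
v -2.915 0.933 -2.606
v -3.732 0.866 -2.498
v -4.223 0.397 -2.027
v -4.101 -0.201 -1.47
v -3.437 -0.577 -1.152
v -2.62 -0.511 -1.26
f 1 38 17
f 38 12 41
f 17 41 6
f 38 41 17
f 1 17 13
f 17 6 18
f 13 18 2
f 17 18 13
f 1 13 22
f 13 2 23
f 22 23 8
f 13 23 22
f 1 22 34
f 22 8 37
f 34 37 11
f 22 37 34
f 1 34 38
f 34 11 42
f 38 42 12
f 34 42 38
f 2 18 29
f 18 6 32
f 29 32 10
f 18 32 29
f 6 41 19
f 41 12 40
f 19 40 5
f 41 40 19
f 12 42 39
f 42 11 35
f 39 35 3
f 42 35 39
f 11 37 36
f 37 8 24
f 36 24 7
f 37 24 36
f 8 23 28
f 23 2 25
f 28 25 9
f 23 25 28
f 4 30 16
f 30 10 31
f 16 31 5
f 30 31 16
f 4 16 14
f 16 5 15
f 14 15 3
f 16 15 14
f 4 14 21
f 14 3 20
f 21 20 7
f 14 20 21
f 4 21 26
f 21 7 27
f 26 27 9
f 21 27 26
f 4 26 30
f 26 9 33
f 30 33 10
f 26 33 30
f 5 31 19
f 31 10 32
f 19 32 6
f 31 32 19
f 3 15 39
f 15 5 40
f 39 40 12
f 15 40 39
f 7 20 36
f 20 3 35
f 36 35 11
f 20 35 36
f 9 27 28
f 27 7 24
f 28 24 8
f 27 24 28
f 10 33 29
f 33 9 25
f 29 25 2
f 33 25 29
f 44 46 43
f 47 44 43
f 43 46 45
f 45 47 43
f 44 50 46
f 48 44 47
f 48 50 44
f 46 50 45
f 49 47 45
f 45 50 49
f 49 48 47
f 50 48 49
f 52 54 51
f 55 52 51
f 51 54 53
f 53 55 51
f 52 58 54
f 56 52 55
f 56 58 52
f 54 58 53
f 57 55 53
f 53 58 57
f 57 56 55
f 58 56 57
f 60 59 62
f 60 62 61
f 62 59 63
f 62 63 61
f 63 59 64
f 63 64 61
f 64 59 65
f 64 65 61
f 65 59 66
f 65 66 61
f 66 59 67
f 66 67 61
f 67 59 68
f 67 68 61
f 68 59 69
f 68 69 61
f 69 59 70
f 69 70 61
f 70 59 71
f 70 71 61
f 71 59 60
f 71 60 61
f 73 72 75
f 73 75 74
f 75 72 76
f 75 76 74
f 76 72 77
f 76 77 74
f 77 72 78
f 77 78 74
f 78 72 79
f 78 79 74
f 79 72 80
f 79 80 74
f 80 72 81
f 80 81 74
f 81 72 73
f 81 73 74



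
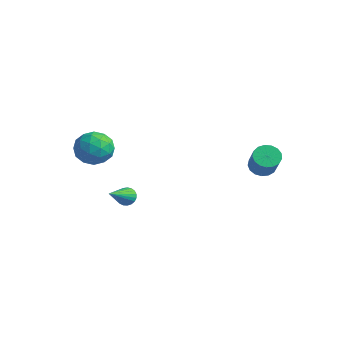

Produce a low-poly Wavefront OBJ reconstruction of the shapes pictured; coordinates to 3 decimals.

v 3.45 3.612 -1.933
v 3.887 3.181 -2.476
v 4.967 2.556 -1.11
v 4.53 2.988 -0.567
v 4.07 3.527 -2.462
v 5.151 2.903 -1.097
v 4.111 3.894 -2.327
v 5.192 3.269 -0.962
v 4.001 4.195 -2.102
v 5.081 3.571 -0.736
v 3.764 4.364 -1.838
v 4.845 3.739 -0.472
v 3.455 4.36 -1.596
v 4.536 3.735 -0.23
v 3.145 4.184 -1.431
v 4.226 3.56 -0.065
v 2.905 3.878 -1.38
v 3.986 3.254 -0.015
v 2.79 3.511 -1.457
v 3.87 2.887 -0.091
v 2.825 3.167 -1.643
v 3.906 2.543 -0.277
v 3.004 2.925 -1.895
v 4.085 2.301 -0.529
v 3.285 2.84 -2.155
v 4.365 2.216 -0.79
v 3.604 2.933 -2.365
v 4.684 2.308 -0.999
v -0.208 -3.078 -3.682
v 0.25 -2.736 -3.418
v 0.408 -4.742 -2.598
v 0.052 -2.7 -3.25
v -0.191 -2.73 -3.157
v -0.437 -2.819 -3.155
v -0.644 -2.954 -3.244
v -0.775 -3.11 -3.409
v -0.808 -3.26 -3.621
v -0.738 -3.379 -3.843
v -0.576 -3.446 -4.038
v -0.35 -3.449 -4.171
v -0.1 -3.388 -4.22
v 0.132 -3.273 -4.175
v 0.304 -3.125 -4.046
v 0.388 -2.968 -3.853
v 0.369 -2.831 -3.631
v -4.03 -2.834 -0.789
v -3.084 -2.386 -0.143
v -2.796 -4.074 -1.737
v -1.85 -3.626 -1.091
v -2.712 -4.302 -0.531
v -3.475 -3.535 0.055
v -2.405 -2.925 -1.935
v -3.168 -2.158 -1.349
v -2.08 -2.442 -0.851
v -2.269 -3.293 0.017
v -3.611 -3.167 -1.897
v -3.8 -4.018 -1.029
v -3.666 -2.501 -0.383
v -2.214 -3.959 -1.497
v -2.721 -4.356 -1.168
v -2.165 -4.093 -0.788
v -3.895 -3.176 -0.267
v -3.339 -2.913 0.113
v -3.12 -4.04 -0.115
v -2.541 -3.547 -1.993
v -1.985 -3.284 -1.613
v -3.715 -2.367 -1.092
v -3.159 -2.104 -0.712
v -2.76 -2.42 -1.765
v -2.519 -2.271 -0.419
v -1.793 -3 -0.976
v -2.12 -2.587 -1.472
v -2.568 -2.137 -1.128
v -2.63 -2.771 0.091
v -1.905 -3.5 -0.466
v -2.412 -3.898 -0.137
v -2.86 -3.447 0.207
v -2.04 -2.804 -0.325
v -3.975 -2.96 -1.414
v -3.25 -3.689 -1.971
v -3.02 -3.013 -2.087
v -3.468 -2.562 -1.743
v -4.087 -3.46 -0.904
v -3.361 -4.189 -1.461
v -3.312 -4.323 -0.752
v -3.76 -3.873 -0.408
v -3.84 -3.656 -1.555
f 2 1 5
f 2 5 3
f 3 5 6
f 3 6 4
f 5 1 7
f 5 7 6
f 6 7 8
f 6 8 4
f 7 1 9
f 7 9 8
f 8 9 10
f 8 10 4
f 9 1 11
f 9 11 10
f 10 11 12
f 10 12 4
f 11 1 13
f 11 13 12
f 12 13 14
f 12 14 4
f 13 1 15
f 13 15 14
f 14 15 16
f 14 16 4
f 15 1 17
f 15 17 16
f 16 17 18
f 16 18 4
f 17 1 19
f 17 19 18
f 18 19 20
f 18 20 4
f 19 1 21
f 19 21 20
f 20 21 22
f 20 22 4
f 21 1 23
f 21 23 22
f 22 23 24
f 22 24 4
f 23 1 25
f 23 25 24
f 24 25 26
f 24 26 4
f 25 1 27
f 25 27 26
f 26 27 28
f 26 28 4
f 27 1 2
f 27 2 28
f 28 2 3
f 28 3 4
f 30 29 32
f 30 32 31
f 32 29 33
f 32 33 31
f 33 29 34
f 33 34 31
f 34 29 35
f 34 35 31
f 35 29 36
f 35 36 31
f 36 29 37
f 36 37 31
f 37 29 38
f 37 38 31
f 38 29 39
f 38 39 31
f 39 29 40
f 39 40 31
f 40 29 41
f 40 41 31
f 41 29 42
f 41 42 31
f 42 29 43
f 42 43 31
f 43 29 44
f 43 44 31
f 44 29 45
f 44 45 31
f 45 29 30
f 45 30 31
f 46 83 62
f 83 57 86
f 62 86 51
f 83 86 62
f 46 62 58
f 62 51 63
f 58 63 47
f 62 63 58
f 46 58 67
f 58 47 68
f 67 68 53
f 58 68 67
f 46 67 79
f 67 53 82
f 79 82 56
f 67 82 79
f 46 79 83
f 79 56 87
f 83 87 57
f 79 87 83
f 47 63 74
f 63 51 77
f 74 77 55
f 63 77 74
f 51 86 64
f 86 57 85
f 64 85 50
f 86 85 64
f 57 87 84
f 87 56 80
f 84 80 48
f 87 80 84
f 56 82 81
f 82 53 69
f 81 69 52
f 82 69 81
f 53 68 73
f 68 47 70
f 73 70 54
f 68 70 73
f 49 75 61
f 75 55 76
f 61 76 50
f 75 76 61
f 49 61 59
f 61 50 60
f 59 60 48
f 61 60 59
f 49 59 66
f 59 48 65
f 66 65 52
f 59 65 66
f 49 66 71
f 66 52 72
f 71 72 54
f 66 72 71
f 49 71 75
f 71 54 78
f 75 78 55
f 71 78 75
f 50 76 64
f 76 55 77
f 64 77 51
f 76 77 64
f 48 60 84
f 60 50 85
f 84 85 57
f 60 85 84
f 52 65 81
f 65 48 80
f 81 80 56
f 65 80 81
f 54 72 73
f 72 52 69
f 73 69 53
f 72 69 73
f 55 78 74
f 78 54 70
f 74 70 47
f 78 70 74



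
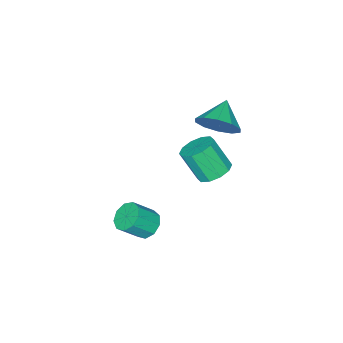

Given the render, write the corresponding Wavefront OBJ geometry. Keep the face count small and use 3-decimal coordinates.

v 3.173 2.151 -1.423
v 3.69 2.064 -1.931
v 4.485 1.621 -1.045
v 3.967 1.709 -0.537
v 3.722 2.521 -1.731
v 4.517 2.078 -0.845
v 3.497 2.805 -1.387
v 4.291 2.362 -0.501
v 3.12 2.783 -1.06
v 3.915 2.34 -0.174
v 2.768 2.465 -0.903
v 3.563 2.023 -0.017
v 2.605 2.001 -0.989
v 3.4 1.559 -0.103
v 2.708 1.607 -1.278
v 3.503 1.165 -0.392
v 3.028 1.468 -1.635
v 3.823 1.025 -0.749
v 3.416 1.648 -1.893
v 4.211 1.206 -1.007
v -1.653 1.737 -1.633
v -1.248 2.403 -1.293
v -1.022 1.548 0.112
v -1.427 0.883 -0.227
v -1.759 2.45 -1.182
v -1.533 1.596 0.223
v -2.23 2.225 -1.243
v -2.004 1.371 0.162
v -2.48 1.814 -1.453
v -2.254 0.959 -0.048
v -2.415 1.373 -1.731
v -2.189 0.519 -0.326
v -2.058 1.072 -1.972
v -1.832 0.217 -0.567
v -1.547 1.024 -2.083
v -1.321 0.17 -0.678
v -1.076 1.249 -2.022
v -0.85 0.395 -0.617
v -0.826 1.661 -1.812
v -0.6 0.806 -0.407
v -0.891 2.101 -1.534
v -0.665 1.247 -0.129
v -0.823 2.544 2.66
v -0.404 2.878 3.54
v -1.937 2.096 3.36
v -0.75 3.353 3.294
v -1.123 3.518 2.806
v -1.382 3.312 2.262
v -1.427 2.812 1.87
v -1.242 2.21 1.78
v -0.896 1.736 2.026
v -0.523 1.57 2.514
v -0.264 1.776 3.058
v -0.219 2.276 3.45
f 2 1 5
f 2 5 3
f 3 5 6
f 3 6 4
f 5 1 7
f 5 7 6
f 6 7 8
f 6 8 4
f 7 1 9
f 7 9 8
f 8 9 10
f 8 10 4
f 9 1 11
f 9 11 10
f 10 11 12
f 10 12 4
f 11 1 13
f 11 13 12
f 12 13 14
f 12 14 4
f 13 1 15
f 13 15 14
f 14 15 16
f 14 16 4
f 15 1 17
f 15 17 16
f 16 17 18
f 16 18 4
f 17 1 19
f 17 19 18
f 18 19 20
f 18 20 4
f 19 1 2
f 19 2 20
f 20 2 3
f 20 3 4
f 22 21 25
f 22 25 23
f 23 25 26
f 23 26 24
f 25 21 27
f 25 27 26
f 26 27 28
f 26 28 24
f 27 21 29
f 27 29 28
f 28 29 30
f 28 30 24
f 29 21 31
f 29 31 30
f 30 31 32
f 30 32 24
f 31 21 33
f 31 33 32
f 32 33 34
f 32 34 24
f 33 21 35
f 33 35 34
f 34 35 36
f 34 36 24
f 35 21 37
f 35 37 36
f 36 37 38
f 36 38 24
f 37 21 39
f 37 39 38
f 38 39 40
f 38 40 24
f 39 21 41
f 39 41 40
f 40 41 42
f 40 42 24
f 41 21 22
f 41 22 42
f 42 22 23
f 42 23 24
f 44 43 46
f 44 46 45
f 46 43 47
f 46 47 45
f 47 43 48
f 47 48 45
f 48 43 49
f 48 49 45
f 49 43 50
f 49 50 45
f 50 43 51
f 50 51 45
f 51 43 52
f 51 52 45
f 52 43 53
f 52 53 45
f 53 43 54
f 53 54 45
f 54 43 44
f 54 44 45



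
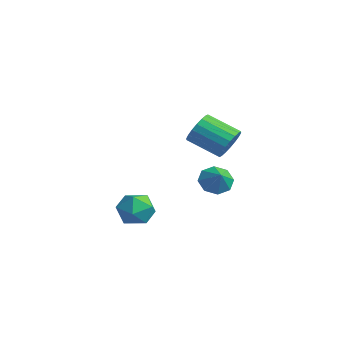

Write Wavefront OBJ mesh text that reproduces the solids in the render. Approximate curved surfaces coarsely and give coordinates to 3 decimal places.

v 3.196 -2.517 1.481
v 4.26 -2.898 1.15
v 2.38 -3.742 0.27
v 3.444 -4.123 -0.061
v 3.044 -4.36 1.021
v 3.548 -3.603 1.769
v 3.092 -3.037 -0.349
v 3.596 -2.28 0.399
v 4.196 -3.219 0.019
v 4.166 -4.037 0.865
v 2.474 -2.603 0.555
v 2.444 -3.421 1.401
v 1.727 2.786 0.744
v 2.318 2.512 -0.042
v 2.673 2.494 1.556
v 2.394 3.267 0.141
v 2.08 3.741 0.676
v 1.559 3.654 1.252
v 1.137 3.059 1.529
v 1.061 2.304 1.347
v 1.375 1.831 0.811
v 1.895 1.917 0.236
v 1.817 3.657 3.317
v 2.54 3.136 3.909
v 0.947 2.042 4.895
v 0.223 2.563 4.303
v 2.442 3.519 4.174
v 0.848 2.425 5.16
v 2.22 3.929 4.27
v 0.626 2.835 5.256
v 1.918 4.285 4.177
v 0.324 3.191 5.163
v 1.596 4.517 3.914
v 0.002 3.423 4.9
v 1.318 4.578 3.532
v -0.276 3.485 4.518
v 1.138 4.457 3.108
v -0.456 3.364 4.094
v 1.093 4.178 2.725
v -0.5 3.084 3.711
v 1.192 3.795 2.46
v -0.402 2.701 3.446
v 1.414 3.385 2.364
v -0.18 2.291 3.35
v 1.716 3.029 2.457
v 0.122 1.935 3.443
v 2.038 2.797 2.72
v 0.444 1.703 3.706
v 2.316 2.735 3.102
v 0.722 1.642 4.088
v 2.496 2.856 3.526
v 0.902 1.763 4.512
f 1 12 6
f 1 6 2
f 1 2 8
f 1 8 11
f 1 11 12
f 2 6 10
f 6 12 5
f 12 11 3
f 11 8 7
f 8 2 9
f 4 10 5
f 4 5 3
f 4 3 7
f 4 7 9
f 4 9 10
f 5 10 6
f 3 5 12
f 7 3 11
f 9 7 8
f 10 9 2
f 14 13 16
f 14 16 15
f 16 13 17
f 16 17 15
f 17 13 18
f 17 18 15
f 18 13 19
f 18 19 15
f 19 13 20
f 19 20 15
f 20 13 21
f 20 21 15
f 21 13 22
f 21 22 15
f 22 13 14
f 22 14 15
f 24 23 27
f 24 27 25
f 25 27 28
f 25 28 26
f 27 23 29
f 27 29 28
f 28 29 30
f 28 30 26
f 29 23 31
f 29 31 30
f 30 31 32
f 30 32 26
f 31 23 33
f 31 33 32
f 32 33 34
f 32 34 26
f 33 23 35
f 33 35 34
f 34 35 36
f 34 36 26
f 35 23 37
f 35 37 36
f 36 37 38
f 36 38 26
f 37 23 39
f 37 39 38
f 38 39 40
f 38 40 26
f 39 23 41
f 39 41 40
f 40 41 42
f 40 42 26
f 41 23 43
f 41 43 42
f 42 43 44
f 42 44 26
f 43 23 45
f 43 45 44
f 44 45 46
f 44 46 26
f 45 23 47
f 45 47 46
f 46 47 48
f 46 48 26
f 47 23 49
f 47 49 48
f 48 49 50
f 48 50 26
f 49 23 51
f 49 51 50
f 50 51 52
f 50 52 26
f 51 23 24
f 51 24 52
f 52 24 25
f 52 25 26



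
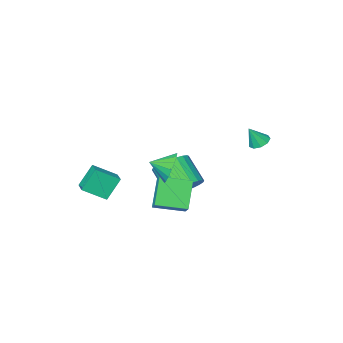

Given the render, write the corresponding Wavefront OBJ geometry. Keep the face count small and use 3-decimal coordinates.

v -1.514 0.439 -2.027
v -0.695 0.982 -1.534
v -0.547 -0.415 -0.24
v -1.366 -0.959 -0.733
v -1.037 1.139 -1.326
v -0.888 -0.259 -0.032
v -1.451 1.188 -1.224
v -1.302 -0.209 0.069
v -1.874 1.124 -1.245
v -1.726 -0.274 0.048
v -2.243 0.955 -1.385
v -2.095 -0.442 -0.092
v -2.501 0.708 -1.623
v -2.353 -0.69 -0.329
v -2.609 0.419 -1.922
v -2.46 -0.978 -0.628
v -2.55 0.134 -2.237
v -2.402 -1.263 -0.943
v -2.333 -0.105 -2.52
v -2.185 -1.502 -1.226
v -1.992 -0.261 -2.728
v -1.843 -1.659 -1.434
v -1.578 -0.311 -2.829
v -1.429 -1.708 -1.536
v -1.154 -0.246 -2.808
v -1.006 -1.644 -1.515
v -0.785 -0.078 -2.668
v -0.637 -1.475 -1.375
v -0.527 0.17 -2.431
v -0.379 -1.228 -1.137
v -0.42 0.458 -2.132
v -0.271 -0.939 -0.838
v -0.478 0.743 -1.817
v -0.33 -0.654 -0.523
v -0.371 2.363 -2.518
v -1.18 1.464 -1.065
v -0.026 3.253 -1.775
v -0.836 2.355 -0.322
v 1.156 1.505 -2.198
v 0.346 0.607 -0.745
v 1.5 2.396 -1.455
v 0.691 1.497 -0.002
v -4.232 3.416 2.2
v -3.699 3.256 1.883
v -3.648 3.264 3.26
v -3.709 3.688 1.951
v -3.964 3.993 2.134
v -4.344 4.028 2.349
v -4.672 3.776 2.493
v -4.794 3.356 2.501
v -4.653 2.964 2.367
v -4.315 2.783 2.155
v -3.939 2.898 1.964
v 1.605 4.277 2.291
v 2.115 4.53 1.469
v 2.495 3.643 2.649
v 2.231 4.87 1.785
v 2.203 5.075 2.217
v 2.038 5.097 2.666
v 1.774 4.931 3.029
v 1.471 4.615 3.223
v 1.199 4.222 3.203
v 1.02 3.841 2.975
v 0.975 3.561 2.59
v 1.074 3.444 2.137
v 1.295 3.518 1.719
v 1.586 3.766 1.432
v 1.883 4.131 1.342
v 1.6 -3.109 -3.456
v 0.715 -3.155 -2.149
v 2.009 -1.96 -3.138
v 1.124 -2.007 -1.831
v 2.796 -3.753 -2.669
v 1.911 -3.8 -1.362
v 3.205 -2.605 -2.351
v 2.32 -2.651 -1.044
f 2 1 5
f 2 5 3
f 3 5 6
f 3 6 4
f 5 1 7
f 5 7 6
f 6 7 8
f 6 8 4
f 7 1 9
f 7 9 8
f 8 9 10
f 8 10 4
f 9 1 11
f 9 11 10
f 10 11 12
f 10 12 4
f 11 1 13
f 11 13 12
f 12 13 14
f 12 14 4
f 13 1 15
f 13 15 14
f 14 15 16
f 14 16 4
f 15 1 17
f 15 17 16
f 16 17 18
f 16 18 4
f 17 1 19
f 17 19 18
f 18 19 20
f 18 20 4
f 19 1 21
f 19 21 20
f 20 21 22
f 20 22 4
f 21 1 23
f 21 23 22
f 22 23 24
f 22 24 4
f 23 1 25
f 23 25 24
f 24 25 26
f 24 26 4
f 25 1 27
f 25 27 26
f 26 27 28
f 26 28 4
f 27 1 29
f 27 29 28
f 28 29 30
f 28 30 4
f 29 1 31
f 29 31 30
f 30 31 32
f 30 32 4
f 31 1 33
f 31 33 32
f 32 33 34
f 32 34 4
f 33 1 2
f 33 2 34
f 34 2 3
f 34 3 4
f 36 38 35
f 39 36 35
f 35 38 37
f 37 39 35
f 36 42 38
f 40 36 39
f 40 42 36
f 38 42 37
f 41 39 37
f 37 42 41
f 41 40 39
f 42 40 41
f 44 43 46
f 44 46 45
f 46 43 47
f 46 47 45
f 47 43 48
f 47 48 45
f 48 43 49
f 48 49 45
f 49 43 50
f 49 50 45
f 50 43 51
f 50 51 45
f 51 43 52
f 51 52 45
f 52 43 53
f 52 53 45
f 53 43 44
f 53 44 45
f 55 54 57
f 55 57 56
f 57 54 58
f 57 58 56
f 58 54 59
f 58 59 56
f 59 54 60
f 59 60 56
f 60 54 61
f 60 61 56
f 61 54 62
f 61 62 56
f 62 54 63
f 62 63 56
f 63 54 64
f 63 64 56
f 64 54 65
f 64 65 56
f 65 54 66
f 65 66 56
f 66 54 67
f 66 67 56
f 67 54 68
f 67 68 56
f 68 54 55
f 68 55 56
f 70 72 69
f 73 70 69
f 69 72 71
f 71 73 69
f 70 76 72
f 74 70 73
f 74 76 70
f 72 76 71
f 75 73 71
f 71 76 75
f 75 74 73
f 76 74 75



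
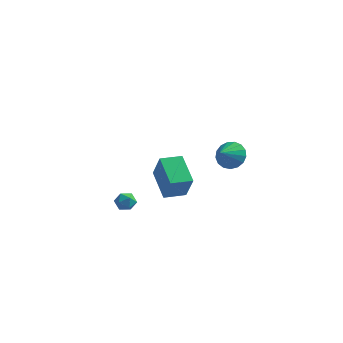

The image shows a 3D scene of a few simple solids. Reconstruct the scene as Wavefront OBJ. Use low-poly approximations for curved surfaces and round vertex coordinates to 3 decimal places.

v -0.866 -1.169 -2.04
v -0.27 -1.102 -2.408
v -0.65 -2.278 -1.892
v -0.054 -2.211 -2.26
v -0.11 -1.914 -1.624
v -0.243 -1.228 -1.716
v -0.677 -2.152 -2.584
v -0.81 -1.466 -2.676
v -0.153 -1.709 -2.745
v 0.198 -1.562 -2.152
v -1.118 -1.818 -2.148
v -0.767 -1.671 -1.555
v 2.594 -3.97 0.295
v 3.174 -4.506 1.912
v 1.485 -2.492 1.183
v 2.065 -3.028 2.8
v 3.635 -3.132 0.2
v 4.215 -3.668 1.817
v 2.526 -1.654 1.088
v 3.106 -2.19 2.705
v 3.991 4.491 -1.12
v 4.84 4.646 -0.576
v 3.649 3.349 -0.26
v 4.505 4.918 -0.348
v 4.052 5.092 -0.297
v 3.584 5.128 -0.435
v 3.211 5.019 -0.729
v 3.015 4.789 -1.113
v 3.044 4.49 -1.498
v 3.289 4.192 -1.797
v 3.696 3.962 -1.94
v 4.169 3.854 -1.896
v 4.602 3.891 -1.674
v 4.895 4.066 -1.324
v 4.981 4.338 -0.928
f 1 12 6
f 1 6 2
f 1 2 8
f 1 8 11
f 1 11 12
f 2 6 10
f 6 12 5
f 12 11 3
f 11 8 7
f 8 2 9
f 4 10 5
f 4 5 3
f 4 3 7
f 4 7 9
f 4 9 10
f 5 10 6
f 3 5 12
f 7 3 11
f 9 7 8
f 10 9 2
f 14 16 13
f 17 14 13
f 13 16 15
f 15 17 13
f 14 20 16
f 18 14 17
f 18 20 14
f 16 20 15
f 19 17 15
f 15 20 19
f 19 18 17
f 20 18 19
f 22 21 24
f 22 24 23
f 24 21 25
f 24 25 23
f 25 21 26
f 25 26 23
f 26 21 27
f 26 27 23
f 27 21 28
f 27 28 23
f 28 21 29
f 28 29 23
f 29 21 30
f 29 30 23
f 30 21 31
f 30 31 23
f 31 21 32
f 31 32 23
f 32 21 33
f 32 33 23
f 33 21 34
f 33 34 23
f 34 21 35
f 34 35 23
f 35 21 22
f 35 22 23



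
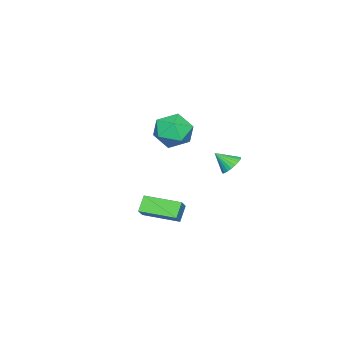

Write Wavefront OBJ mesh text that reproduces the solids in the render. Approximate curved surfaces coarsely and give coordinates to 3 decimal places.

v 3.035 -1.874 -0.594
v 2.326 -1.96 0.134
v 2.693 0.073 -0.697
v 1.983 -0.013 0.031
v 3.677 -1.727 0.049
v 2.967 -1.813 0.777
v 3.334 0.22 -0.054
v 2.625 0.134 0.674
v -1.977 0.487 1.12
v -1.539 0.916 1.457
v -1.743 -0.367 1.9
v -1.774 0.968 1.586
v -2.04 0.948 1.643
v -2.297 0.857 1.621
v -2.505 0.71 1.523
v -2.632 0.529 1.363
v -2.66 0.341 1.166
v -2.584 0.176 0.962
v -2.416 0.058 0.783
v -2.181 0.006 0.654
v -1.914 0.026 0.597
v -1.658 0.117 0.619
v -1.45 0.264 0.717
v -1.322 0.445 0.877
v -1.294 0.632 1.074
v -1.37 0.798 1.278
v -3.121 -3.507 2.634
v -2.579 -4.138 1.727
v -4.861 -3.622 1.673
v -4.319 -4.253 0.766
v -4.462 -4.768 1.874
v -3.387 -4.697 2.468
v -4.053 -3.063 0.932
v -2.978 -2.992 1.526
v -3.155 -3.864 0.676
v -3.408 -4.917 1.258
v -4.032 -2.843 2.142
v -4.285 -3.896 2.724
f 2 4 1
f 5 2 1
f 1 4 3
f 3 5 1
f 2 8 4
f 6 2 5
f 6 8 2
f 4 8 3
f 7 5 3
f 3 8 7
f 7 6 5
f 8 6 7
f 10 9 12
f 10 12 11
f 12 9 13
f 12 13 11
f 13 9 14
f 13 14 11
f 14 9 15
f 14 15 11
f 15 9 16
f 15 16 11
f 16 9 17
f 16 17 11
f 17 9 18
f 17 18 11
f 18 9 19
f 18 19 11
f 19 9 20
f 19 20 11
f 20 9 21
f 20 21 11
f 21 9 22
f 21 22 11
f 22 9 23
f 22 23 11
f 23 9 24
f 23 24 11
f 24 9 25
f 24 25 11
f 25 9 26
f 25 26 11
f 26 9 10
f 26 10 11
f 27 38 32
f 27 32 28
f 27 28 34
f 27 34 37
f 27 37 38
f 28 32 36
f 32 38 31
f 38 37 29
f 37 34 33
f 34 28 35
f 30 36 31
f 30 31 29
f 30 29 33
f 30 33 35
f 30 35 36
f 31 36 32
f 29 31 38
f 33 29 37
f 35 33 34
f 36 35 28



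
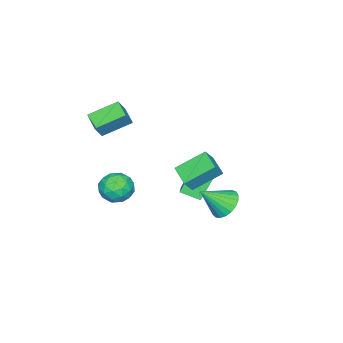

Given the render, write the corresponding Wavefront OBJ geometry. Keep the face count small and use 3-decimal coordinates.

v 0.083 -4.188 3.01
v -1.047 -3.03 3.819
v 0.709 -3.29 2.597
v -0.421 -2.131 3.407
v 0.681 -4.209 3.873
v -0.449 -3.05 4.683
v 1.307 -3.31 3.461
v 0.177 -2.152 4.27
v -0.191 3.648 -0.549
v 0.266 3.197 -1.262
v 0.791 2.752 0.649
v 0.495 3.52 -1.208
v 0.605 3.865 -1.04
v 0.577 4.172 -0.787
v 0.416 4.389 -0.493
v 0.15 4.478 -0.209
v -0.175 4.423 0.017
v -0.502 4.234 0.144
v -0.776 3.944 0.152
v -0.949 3.603 0.039
v -0.991 3.269 -0.177
v -0.894 3.001 -0.456
v -0.676 2.844 -0.752
v -0.375 2.827 -1.012
v -0.041 2.952 -1.193
v -4.812 -1.02 -1.655
v -3.403 -0.186 -0.884
v -5.196 0.046 -2.107
v -3.787 0.88 -1.335
v -3.753 -1.32 -3.265
v -2.344 -0.486 -2.493
v -4.137 -0.254 -3.716
v -2.728 0.58 -2.945
v 1.527 1.707 2.441
v 0.435 2.821 3.455
v 0.976 1.839 1.704
v -0.116 2.952 2.717
v 2.256 2.748 2.083
v 1.164 3.861 3.096
v 1.705 2.879 1.345
v 0.613 3.993 2.359
v 1.23 -1.299 0.074
v 1.855 -0.507 0.035
v 2.505 -2.293 0.305
v 3.13 -1.501 0.266
v 2.502 -1.612 1.049
v 1.714 -0.997 0.906
v 2.646 -1.803 -0.566
v 1.858 -1.188 -0.709
v 2.73 -0.818 -0.36
v 2.641 -0.7 0.638
v 1.719 -2.1 -0.298
v 1.63 -1.982 0.7
v 1.431 -0.816 0.034
v 2.929 -1.984 0.306
v 2.561 -2.049 0.766
v 2.928 -1.584 0.743
v 1.348 -1.104 0.546
v 1.715 -0.638 0.524
v 2.096 -1.288 1.12
v 2.645 -2.162 -0.184
v 3.012 -1.696 -0.206
v 1.432 -1.216 -0.403
v 1.799 -0.751 -0.426
v 2.264 -1.512 -0.78
v 2.312 -0.533 -0.221
v 3.061 -1.118 -0.085
v 2.777 -1.295 -0.575
v 2.314 -0.934 -0.658
v 2.26 -0.464 0.366
v 3.009 -1.048 0.502
v 2.64 -1.113 0.962
v 2.177 -0.752 0.878
v 2.774 -0.647 0.134
v 1.351 -1.752 -0.162
v 2.1 -2.336 -0.026
v 2.183 -2.048 -0.538
v 1.72 -1.687 -0.622
v 1.299 -1.682 0.425
v 2.048 -2.267 0.561
v 2.046 -1.866 0.998
v 1.583 -1.505 0.915
v 1.586 -2.153 0.206
f 2 4 1
f 5 2 1
f 1 4 3
f 3 5 1
f 2 8 4
f 6 2 5
f 6 8 2
f 4 8 3
f 7 5 3
f 3 8 7
f 7 6 5
f 8 6 7
f 10 9 12
f 10 12 11
f 12 9 13
f 12 13 11
f 13 9 14
f 13 14 11
f 14 9 15
f 14 15 11
f 15 9 16
f 15 16 11
f 16 9 17
f 16 17 11
f 17 9 18
f 17 18 11
f 18 9 19
f 18 19 11
f 19 9 20
f 19 20 11
f 20 9 21
f 20 21 11
f 21 9 22
f 21 22 11
f 22 9 23
f 22 23 11
f 23 9 24
f 23 24 11
f 24 9 25
f 24 25 11
f 25 9 10
f 25 10 11
f 27 29 26
f 30 27 26
f 26 29 28
f 28 30 26
f 27 33 29
f 31 27 30
f 31 33 27
f 29 33 28
f 32 30 28
f 28 33 32
f 32 31 30
f 33 31 32
f 35 37 34
f 38 35 34
f 34 37 36
f 36 38 34
f 35 41 37
f 39 35 38
f 39 41 35
f 37 41 36
f 40 38 36
f 36 41 40
f 40 39 38
f 41 39 40
f 42 79 58
f 79 53 82
f 58 82 47
f 79 82 58
f 42 58 54
f 58 47 59
f 54 59 43
f 58 59 54
f 42 54 63
f 54 43 64
f 63 64 49
f 54 64 63
f 42 63 75
f 63 49 78
f 75 78 52
f 63 78 75
f 42 75 79
f 75 52 83
f 79 83 53
f 75 83 79
f 43 59 70
f 59 47 73
f 70 73 51
f 59 73 70
f 47 82 60
f 82 53 81
f 60 81 46
f 82 81 60
f 53 83 80
f 83 52 76
f 80 76 44
f 83 76 80
f 52 78 77
f 78 49 65
f 77 65 48
f 78 65 77
f 49 64 69
f 64 43 66
f 69 66 50
f 64 66 69
f 45 71 57
f 71 51 72
f 57 72 46
f 71 72 57
f 45 57 55
f 57 46 56
f 55 56 44
f 57 56 55
f 45 55 62
f 55 44 61
f 62 61 48
f 55 61 62
f 45 62 67
f 62 48 68
f 67 68 50
f 62 68 67
f 45 67 71
f 67 50 74
f 71 74 51
f 67 74 71
f 46 72 60
f 72 51 73
f 60 73 47
f 72 73 60
f 44 56 80
f 56 46 81
f 80 81 53
f 56 81 80
f 48 61 77
f 61 44 76
f 77 76 52
f 61 76 77
f 50 68 69
f 68 48 65
f 69 65 49
f 68 65 69
f 51 74 70
f 74 50 66
f 70 66 43
f 74 66 70



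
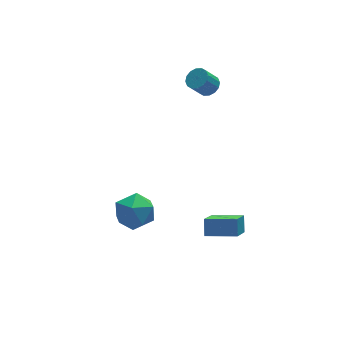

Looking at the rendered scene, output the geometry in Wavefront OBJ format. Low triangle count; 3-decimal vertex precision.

v 2.146 2.044 2.578
v 2.523 2.395 2.904
v 1.891 2.288 3.749
v 1.514 1.936 3.422
v 2.315 2.596 2.775
v 1.684 2.488 3.619
v 2.063 2.648 2.593
v 1.431 2.54 3.437
v 1.833 2.538 2.407
v 1.201 2.431 3.251
v 1.686 2.296 2.266
v 1.055 2.189 3.11
v 1.663 1.987 2.209
v 1.031 1.879 3.054
v 1.769 1.692 2.251
v 1.137 1.585 3.096
v 1.976 1.492 2.381
v 1.345 1.384 3.225
v 2.229 1.44 2.563
v 1.597 1.332 3.407
v 2.459 1.549 2.749
v 1.827 1.442 3.593
v 2.605 1.791 2.89
v 1.974 1.684 3.734
v 2.629 2.101 2.946
v 1.997 1.993 3.791
v -3.711 -1.755 -0.684
v -2.975 -1.18 -1.188
v -2.945 -3.2 -1.212
v -2.209 -2.625 -1.716
v -2.237 -2.638 -0.655
v -2.711 -1.745 -0.328
v -3.209 -2.635 -2.072
v -3.683 -1.742 -1.745
v -2.665 -1.724 -2.046
v -2.064 -1.725 -1.17
v -3.856 -2.655 -1.23
v -3.255 -2.656 -0.354
v 0.906 -4.926 -1.729
v 1.096 -4.369 -1.075
v -0.399 -4.238 -1.936
v -0.21 -3.681 -1.282
v 1.73 -3.739 -2.978
v 1.919 -3.182 -2.324
v 0.424 -3.051 -3.185
v 0.614 -2.494 -2.531
f 2 1 5
f 2 5 3
f 3 5 6
f 3 6 4
f 5 1 7
f 5 7 6
f 6 7 8
f 6 8 4
f 7 1 9
f 7 9 8
f 8 9 10
f 8 10 4
f 9 1 11
f 9 11 10
f 10 11 12
f 10 12 4
f 11 1 13
f 11 13 12
f 12 13 14
f 12 14 4
f 13 1 15
f 13 15 14
f 14 15 16
f 14 16 4
f 15 1 17
f 15 17 16
f 16 17 18
f 16 18 4
f 17 1 19
f 17 19 18
f 18 19 20
f 18 20 4
f 19 1 21
f 19 21 20
f 20 21 22
f 20 22 4
f 21 1 23
f 21 23 22
f 22 23 24
f 22 24 4
f 23 1 25
f 23 25 24
f 24 25 26
f 24 26 4
f 25 1 2
f 25 2 26
f 26 2 3
f 26 3 4
f 27 38 32
f 27 32 28
f 27 28 34
f 27 34 37
f 27 37 38
f 28 32 36
f 32 38 31
f 38 37 29
f 37 34 33
f 34 28 35
f 30 36 31
f 30 31 29
f 30 29 33
f 30 33 35
f 30 35 36
f 31 36 32
f 29 31 38
f 33 29 37
f 35 33 34
f 36 35 28
f 40 42 39
f 43 40 39
f 39 42 41
f 41 43 39
f 40 46 42
f 44 40 43
f 44 46 40
f 42 46 41
f 45 43 41
f 41 46 45
f 45 44 43
f 46 44 45



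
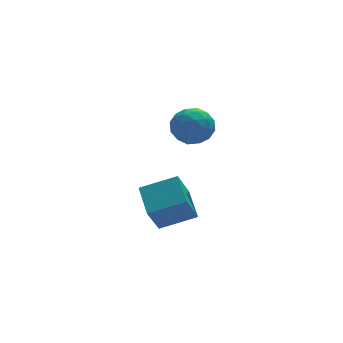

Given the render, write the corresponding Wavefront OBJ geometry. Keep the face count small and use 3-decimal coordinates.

v 0.827 -0.983 -2.476
v 1.019 0.836 -1.772
v -1.062 -0.495 -3.224
v -0.871 1.324 -2.521
v 1.631 -0.424 -4.139
v 1.822 1.395 -3.436
v -0.259 0.064 -4.888
v -0.067 1.883 -4.184
v 1.489 0.868 2.978
v 2.375 0.653 2.217
v 0.565 -0.693 2.343
v 1.451 -0.908 1.582
v 1.627 -1.036 2.75
v 2.198 -0.071 3.143
v 0.742 0.031 1.417
v 1.313 0.996 1.81
v 1.914 0.135 1.253
v 2.461 -0.524 2.076
v 0.479 0.484 2.484
v 1.026 -0.175 3.307
v 2.013 0.898 2.654
v 0.927 -0.938 1.906
v 1.03 -1.013 2.593
v 1.551 -1.139 2.146
v 1.909 0.472 3.198
v 2.43 0.346 2.75
v 1.99 -0.647 3.063
v 0.51 -0.386 1.81
v 1.031 -0.512 1.362
v 1.389 1.099 2.414
v 1.91 0.973 1.967
v 0.95 0.607 1.497
v 2.263 0.467 1.639
v 1.72 -0.451 1.266
v 1.303 0.101 1.169
v 1.639 0.668 1.4
v 2.585 0.08 2.123
v 2.041 -0.838 1.75
v 2.145 -0.913 2.436
v 2.48 -0.346 2.667
v 2.313 -0.225 1.556
v 0.899 0.798 2.81
v 0.355 -0.12 2.437
v 0.46 0.306 1.893
v 0.795 0.873 2.124
v 1.22 0.411 3.294
v 0.677 -0.507 2.921
v 1.301 -0.708 3.16
v 1.637 -0.141 3.391
v 0.627 0.185 3.004
f 2 4 1
f 5 2 1
f 1 4 3
f 3 5 1
f 2 8 4
f 6 2 5
f 6 8 2
f 4 8 3
f 7 5 3
f 3 8 7
f 7 6 5
f 8 6 7
f 9 46 25
f 46 20 49
f 25 49 14
f 46 49 25
f 9 25 21
f 25 14 26
f 21 26 10
f 25 26 21
f 9 21 30
f 21 10 31
f 30 31 16
f 21 31 30
f 9 30 42
f 30 16 45
f 42 45 19
f 30 45 42
f 9 42 46
f 42 19 50
f 46 50 20
f 42 50 46
f 10 26 37
f 26 14 40
f 37 40 18
f 26 40 37
f 14 49 27
f 49 20 48
f 27 48 13
f 49 48 27
f 20 50 47
f 50 19 43
f 47 43 11
f 50 43 47
f 19 45 44
f 45 16 32
f 44 32 15
f 45 32 44
f 16 31 36
f 31 10 33
f 36 33 17
f 31 33 36
f 12 38 24
f 38 18 39
f 24 39 13
f 38 39 24
f 12 24 22
f 24 13 23
f 22 23 11
f 24 23 22
f 12 22 29
f 22 11 28
f 29 28 15
f 22 28 29
f 12 29 34
f 29 15 35
f 34 35 17
f 29 35 34
f 12 34 38
f 34 17 41
f 38 41 18
f 34 41 38
f 13 39 27
f 39 18 40
f 27 40 14
f 39 40 27
f 11 23 47
f 23 13 48
f 47 48 20
f 23 48 47
f 15 28 44
f 28 11 43
f 44 43 19
f 28 43 44
f 17 35 36
f 35 15 32
f 36 32 16
f 35 32 36
f 18 41 37
f 41 17 33
f 37 33 10
f 41 33 37

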